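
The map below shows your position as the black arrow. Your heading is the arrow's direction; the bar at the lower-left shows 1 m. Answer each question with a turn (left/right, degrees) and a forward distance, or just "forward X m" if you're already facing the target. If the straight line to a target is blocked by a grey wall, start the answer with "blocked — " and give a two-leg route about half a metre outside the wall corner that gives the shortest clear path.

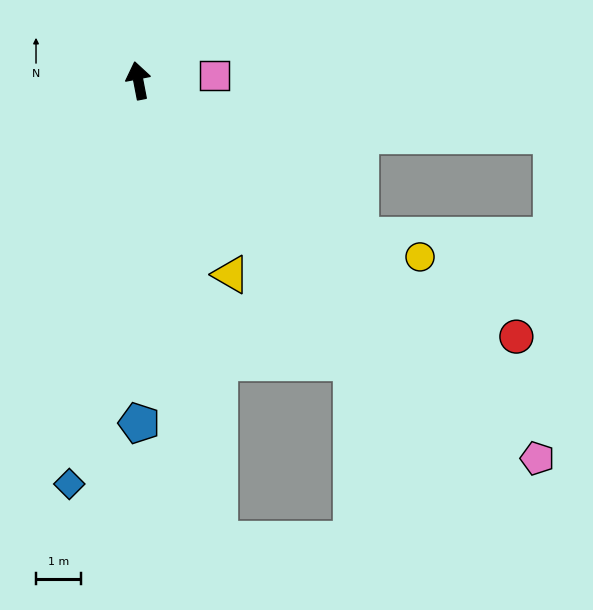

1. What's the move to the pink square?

turn right 97°, forward 1.7 m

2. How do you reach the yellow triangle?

turn right 165°, forward 4.7 m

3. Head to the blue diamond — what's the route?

turn left 159°, forward 9.0 m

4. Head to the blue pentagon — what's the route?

turn left 169°, forward 7.6 m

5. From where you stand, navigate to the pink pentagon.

turn right 144°, forward 12.1 m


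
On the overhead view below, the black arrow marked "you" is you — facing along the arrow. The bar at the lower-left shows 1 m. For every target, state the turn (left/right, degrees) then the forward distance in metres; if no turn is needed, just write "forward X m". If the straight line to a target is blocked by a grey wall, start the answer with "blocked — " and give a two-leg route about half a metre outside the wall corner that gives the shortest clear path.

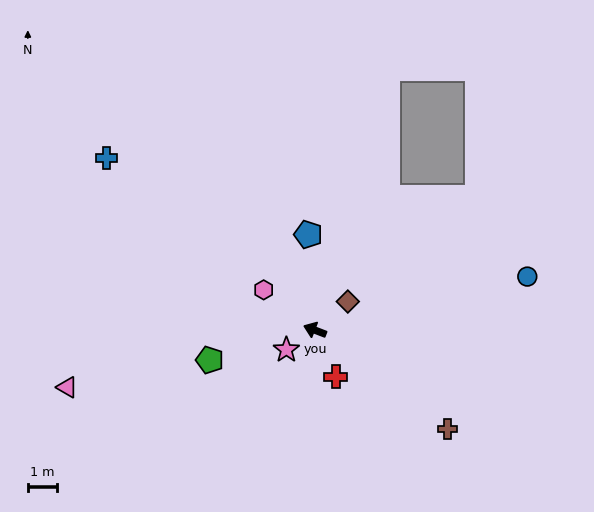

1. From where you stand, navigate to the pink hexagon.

turn right 17°, forward 2.2 m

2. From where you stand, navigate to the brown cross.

turn left 164°, forward 5.6 m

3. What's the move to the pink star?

turn left 56°, forward 1.2 m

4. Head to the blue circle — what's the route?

turn right 145°, forward 7.4 m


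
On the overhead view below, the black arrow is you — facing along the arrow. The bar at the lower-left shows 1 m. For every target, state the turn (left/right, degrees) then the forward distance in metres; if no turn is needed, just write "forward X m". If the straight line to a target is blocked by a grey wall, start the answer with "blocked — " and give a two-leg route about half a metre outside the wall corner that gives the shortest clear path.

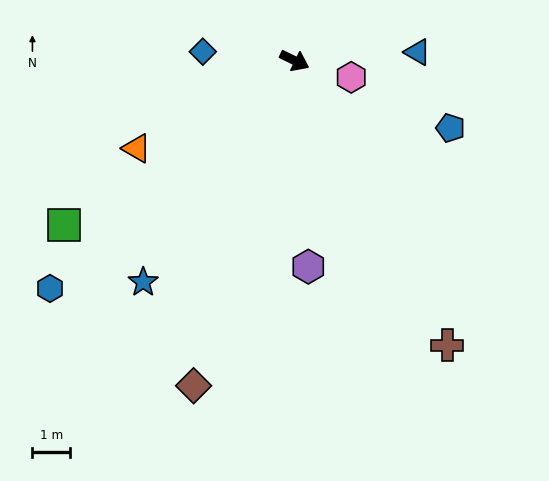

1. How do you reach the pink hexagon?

turn left 9°, forward 1.6 m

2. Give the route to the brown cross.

turn right 36°, forward 8.5 m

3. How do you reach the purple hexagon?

turn right 60°, forward 5.4 m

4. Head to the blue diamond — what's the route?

turn right 160°, forward 2.4 m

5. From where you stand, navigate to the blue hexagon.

turn right 111°, forward 8.8 m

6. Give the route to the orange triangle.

turn right 125°, forward 4.8 m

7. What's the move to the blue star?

turn right 98°, forward 7.1 m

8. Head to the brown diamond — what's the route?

turn right 81°, forward 9.0 m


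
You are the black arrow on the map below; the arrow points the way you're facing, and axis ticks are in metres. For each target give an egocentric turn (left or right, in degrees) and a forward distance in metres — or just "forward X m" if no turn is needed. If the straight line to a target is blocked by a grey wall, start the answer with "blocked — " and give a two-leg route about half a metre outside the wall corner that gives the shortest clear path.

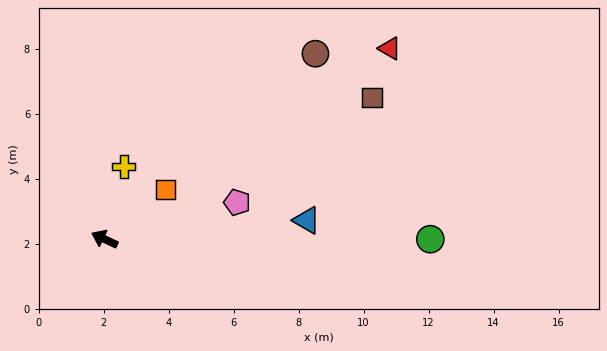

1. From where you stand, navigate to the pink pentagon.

turn right 139°, forward 4.2 m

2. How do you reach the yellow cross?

turn right 80°, forward 2.3 m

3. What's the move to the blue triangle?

turn right 150°, forward 6.3 m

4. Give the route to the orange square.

turn right 116°, forward 2.4 m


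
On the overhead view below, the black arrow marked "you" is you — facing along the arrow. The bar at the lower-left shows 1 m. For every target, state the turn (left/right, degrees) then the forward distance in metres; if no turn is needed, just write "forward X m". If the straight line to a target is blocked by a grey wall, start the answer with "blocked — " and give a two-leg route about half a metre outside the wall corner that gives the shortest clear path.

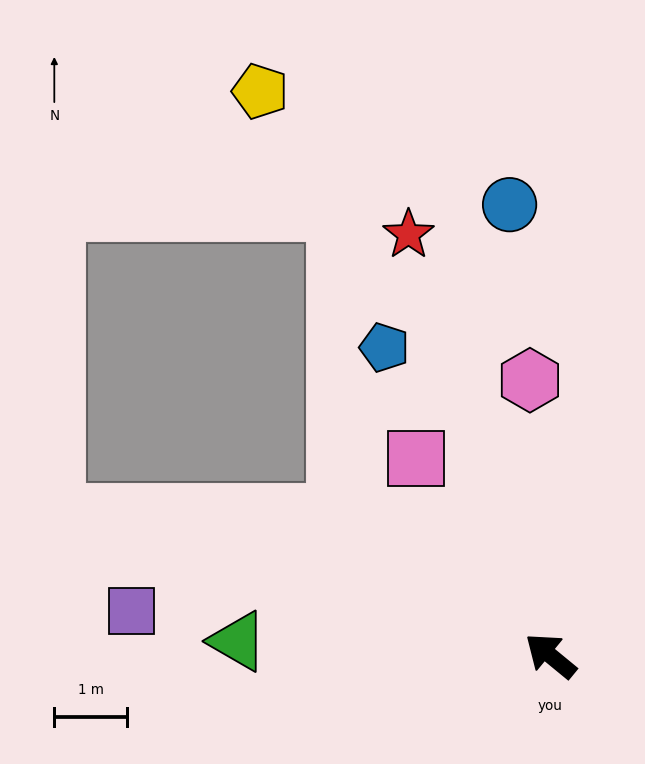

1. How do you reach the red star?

turn right 32°, forward 6.1 m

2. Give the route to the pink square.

turn right 16°, forward 3.3 m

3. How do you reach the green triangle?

turn left 37°, forward 4.3 m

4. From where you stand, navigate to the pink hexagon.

turn right 46°, forward 3.8 m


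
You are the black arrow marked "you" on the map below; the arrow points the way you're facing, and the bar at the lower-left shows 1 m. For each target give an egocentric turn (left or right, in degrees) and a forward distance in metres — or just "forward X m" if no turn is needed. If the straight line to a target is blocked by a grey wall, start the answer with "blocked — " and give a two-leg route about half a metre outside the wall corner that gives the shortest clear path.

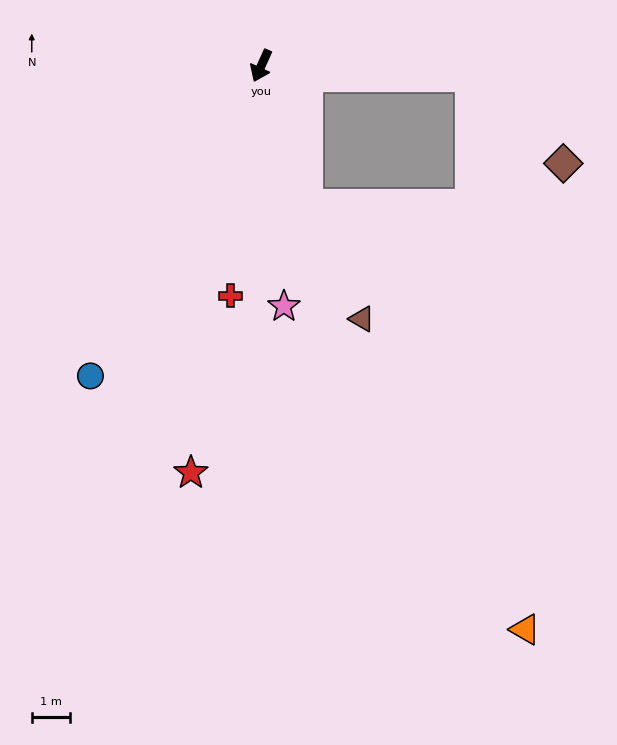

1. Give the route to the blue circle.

turn right 5°, forward 9.4 m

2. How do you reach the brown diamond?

blocked — turn left 111°, forward 5.6 m, then turn right 40°, forward 3.4 m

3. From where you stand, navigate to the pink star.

turn left 30°, forward 6.4 m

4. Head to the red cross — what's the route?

turn left 17°, forward 6.1 m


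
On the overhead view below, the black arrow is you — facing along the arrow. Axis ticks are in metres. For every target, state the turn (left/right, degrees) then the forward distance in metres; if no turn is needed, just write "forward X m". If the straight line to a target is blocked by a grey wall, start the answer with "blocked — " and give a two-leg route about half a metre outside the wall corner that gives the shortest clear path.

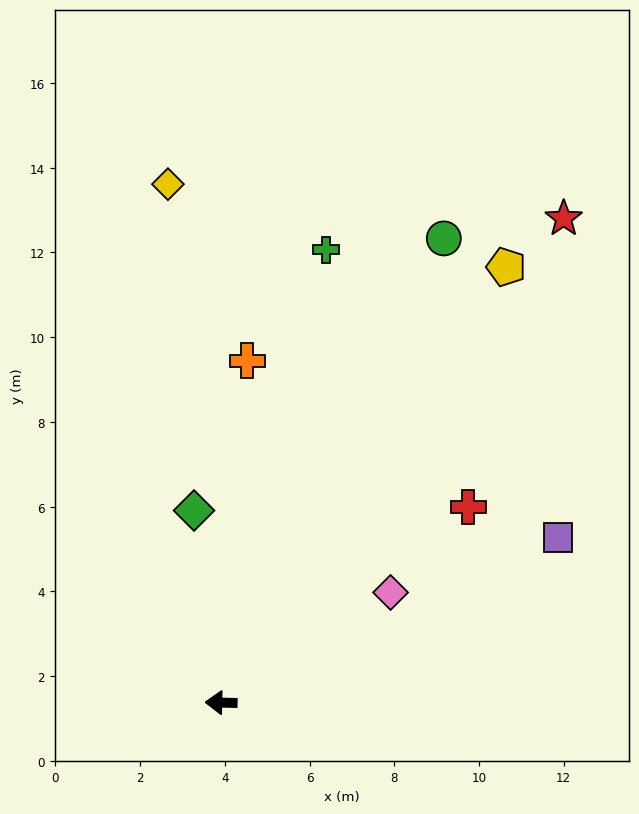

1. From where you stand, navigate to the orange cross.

turn right 93°, forward 8.1 m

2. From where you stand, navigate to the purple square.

turn right 153°, forward 8.9 m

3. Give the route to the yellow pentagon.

turn right 122°, forward 12.3 m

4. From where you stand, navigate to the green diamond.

turn right 81°, forward 4.6 m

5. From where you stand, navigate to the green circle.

turn right 114°, forward 12.1 m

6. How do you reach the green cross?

turn right 102°, forward 11.0 m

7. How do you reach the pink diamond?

turn right 146°, forward 4.8 m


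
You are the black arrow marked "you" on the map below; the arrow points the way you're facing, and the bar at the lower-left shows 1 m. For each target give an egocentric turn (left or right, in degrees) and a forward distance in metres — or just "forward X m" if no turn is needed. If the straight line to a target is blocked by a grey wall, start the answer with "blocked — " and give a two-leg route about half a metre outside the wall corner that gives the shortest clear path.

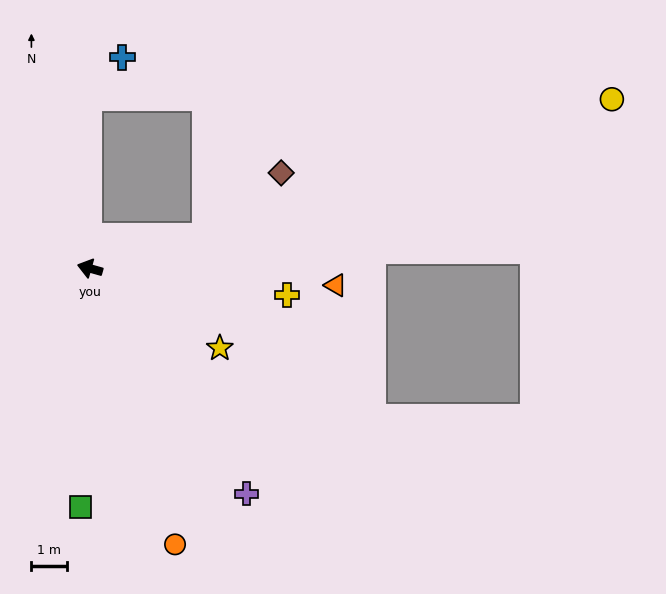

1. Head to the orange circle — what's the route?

turn left 123°, forward 8.1 m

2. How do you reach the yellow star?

turn left 164°, forward 4.3 m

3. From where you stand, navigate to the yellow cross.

turn right 172°, forward 5.6 m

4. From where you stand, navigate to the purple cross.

turn left 141°, forward 7.7 m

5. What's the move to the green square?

turn left 104°, forward 6.7 m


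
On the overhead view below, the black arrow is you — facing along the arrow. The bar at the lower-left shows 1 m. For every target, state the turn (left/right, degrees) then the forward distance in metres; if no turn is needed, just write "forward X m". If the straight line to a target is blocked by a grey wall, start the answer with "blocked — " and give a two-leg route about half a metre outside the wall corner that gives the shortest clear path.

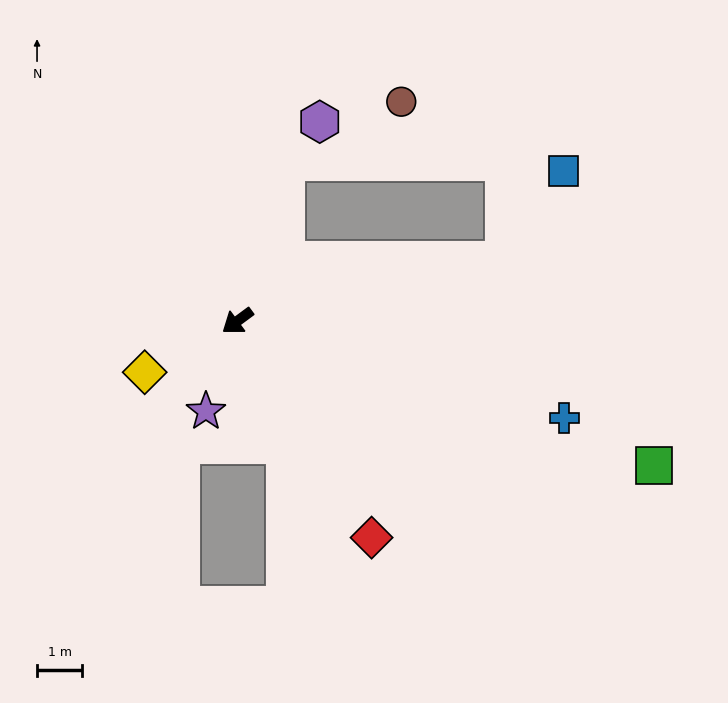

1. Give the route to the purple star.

turn left 34°, forward 2.1 m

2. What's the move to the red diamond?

turn left 85°, forward 5.7 m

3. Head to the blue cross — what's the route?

turn left 127°, forward 7.6 m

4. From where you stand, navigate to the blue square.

blocked — turn left 156°, forward 6.1 m, then turn left 44°, forward 2.4 m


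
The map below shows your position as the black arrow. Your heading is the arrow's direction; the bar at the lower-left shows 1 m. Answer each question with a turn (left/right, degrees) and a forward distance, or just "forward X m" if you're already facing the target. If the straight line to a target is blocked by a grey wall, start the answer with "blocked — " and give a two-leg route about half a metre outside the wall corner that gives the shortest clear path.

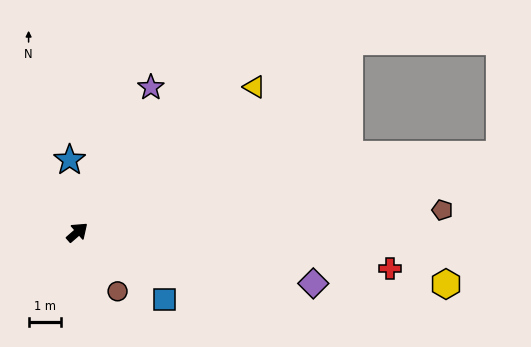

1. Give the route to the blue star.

turn left 55°, forward 2.3 m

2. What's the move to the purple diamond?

turn right 53°, forward 7.5 m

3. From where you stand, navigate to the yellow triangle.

forward 7.1 m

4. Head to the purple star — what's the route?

turn left 22°, forward 5.0 m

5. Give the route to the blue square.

turn right 79°, forward 3.4 m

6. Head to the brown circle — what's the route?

turn right 97°, forward 2.2 m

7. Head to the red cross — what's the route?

turn right 48°, forward 9.7 m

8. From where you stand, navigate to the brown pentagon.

turn right 38°, forward 11.3 m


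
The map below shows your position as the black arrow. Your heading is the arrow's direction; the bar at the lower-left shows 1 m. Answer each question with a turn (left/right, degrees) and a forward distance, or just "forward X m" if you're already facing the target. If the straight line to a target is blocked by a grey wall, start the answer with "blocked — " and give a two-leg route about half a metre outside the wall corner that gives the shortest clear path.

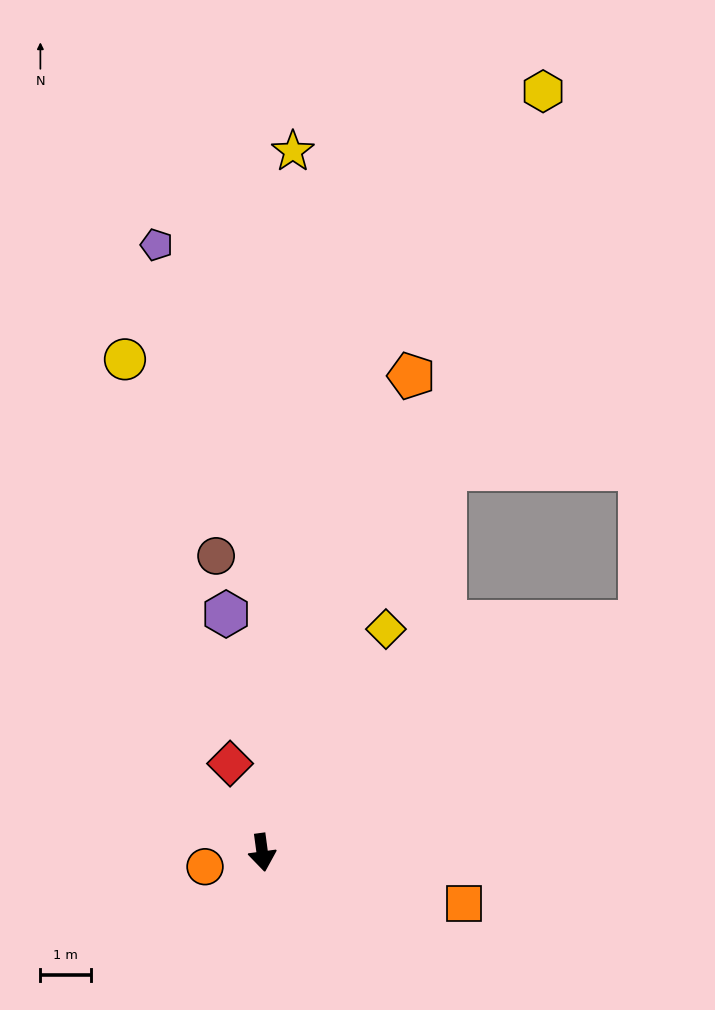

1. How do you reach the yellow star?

turn left 170°, forward 14.0 m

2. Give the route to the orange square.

turn left 68°, forward 4.2 m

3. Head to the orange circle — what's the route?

turn right 84°, forward 1.2 m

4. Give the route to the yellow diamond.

turn left 143°, forward 5.1 m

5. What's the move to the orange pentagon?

turn left 155°, forward 10.0 m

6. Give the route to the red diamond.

turn right 168°, forward 1.9 m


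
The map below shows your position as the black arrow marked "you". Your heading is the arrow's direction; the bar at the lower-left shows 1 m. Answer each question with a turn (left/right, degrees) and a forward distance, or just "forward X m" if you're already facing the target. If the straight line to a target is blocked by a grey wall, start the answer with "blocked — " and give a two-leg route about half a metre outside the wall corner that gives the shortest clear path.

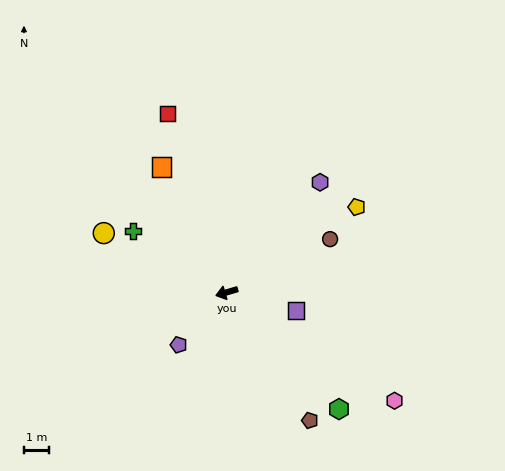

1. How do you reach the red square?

turn right 88°, forward 7.5 m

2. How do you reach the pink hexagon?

turn left 131°, forward 8.0 m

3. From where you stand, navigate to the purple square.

turn left 149°, forward 2.9 m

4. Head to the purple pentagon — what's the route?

turn left 31°, forward 2.8 m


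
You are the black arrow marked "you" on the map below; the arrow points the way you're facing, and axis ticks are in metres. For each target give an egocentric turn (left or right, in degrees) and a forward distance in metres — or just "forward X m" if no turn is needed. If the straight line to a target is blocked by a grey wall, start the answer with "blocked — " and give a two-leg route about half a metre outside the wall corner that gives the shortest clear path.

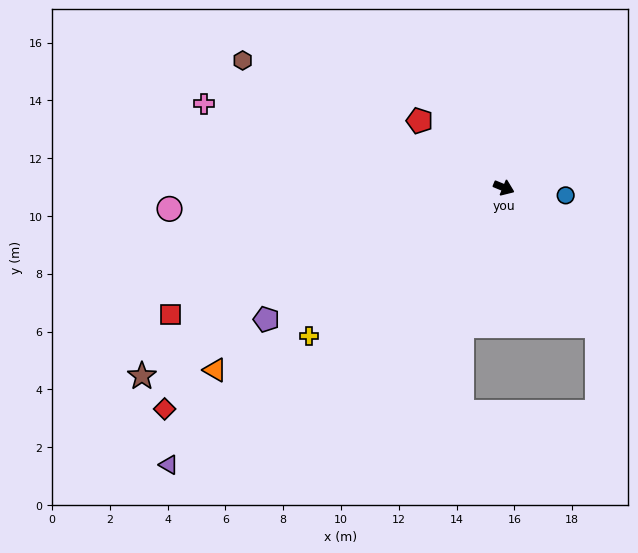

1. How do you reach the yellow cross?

turn right 120°, forward 8.5 m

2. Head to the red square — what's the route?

turn right 137°, forward 12.3 m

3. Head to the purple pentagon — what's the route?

turn right 129°, forward 9.4 m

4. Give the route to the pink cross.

turn right 173°, forward 10.8 m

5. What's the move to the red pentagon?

turn left 164°, forward 3.7 m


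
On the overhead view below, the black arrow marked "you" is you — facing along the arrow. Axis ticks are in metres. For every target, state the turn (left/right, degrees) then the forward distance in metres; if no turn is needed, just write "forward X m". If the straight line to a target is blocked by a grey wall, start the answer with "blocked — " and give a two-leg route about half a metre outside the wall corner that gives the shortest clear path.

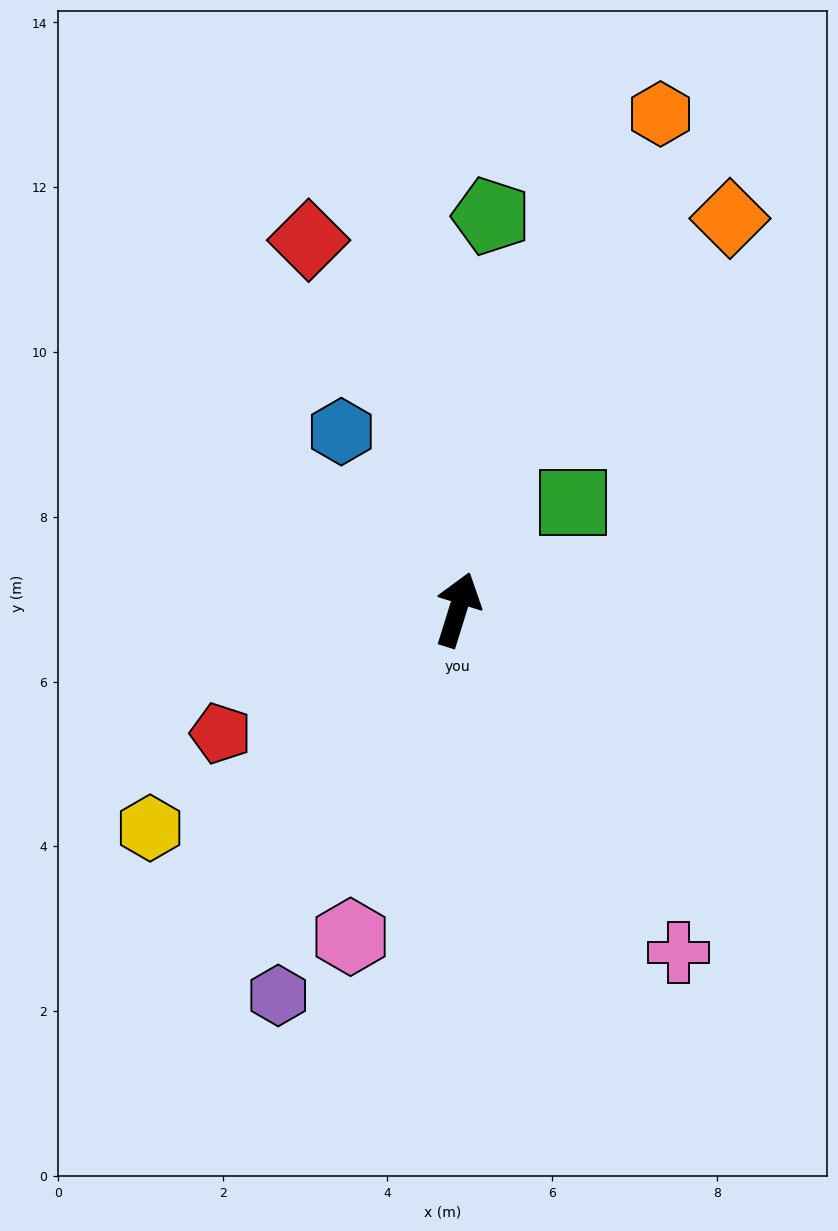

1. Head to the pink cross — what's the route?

turn right 130°, forward 5.0 m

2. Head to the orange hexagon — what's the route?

turn right 5°, forward 6.5 m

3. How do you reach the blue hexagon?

turn left 50°, forward 2.6 m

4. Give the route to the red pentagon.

turn left 135°, forward 3.2 m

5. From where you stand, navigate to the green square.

turn right 30°, forward 1.9 m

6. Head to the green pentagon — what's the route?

turn left 12°, forward 4.8 m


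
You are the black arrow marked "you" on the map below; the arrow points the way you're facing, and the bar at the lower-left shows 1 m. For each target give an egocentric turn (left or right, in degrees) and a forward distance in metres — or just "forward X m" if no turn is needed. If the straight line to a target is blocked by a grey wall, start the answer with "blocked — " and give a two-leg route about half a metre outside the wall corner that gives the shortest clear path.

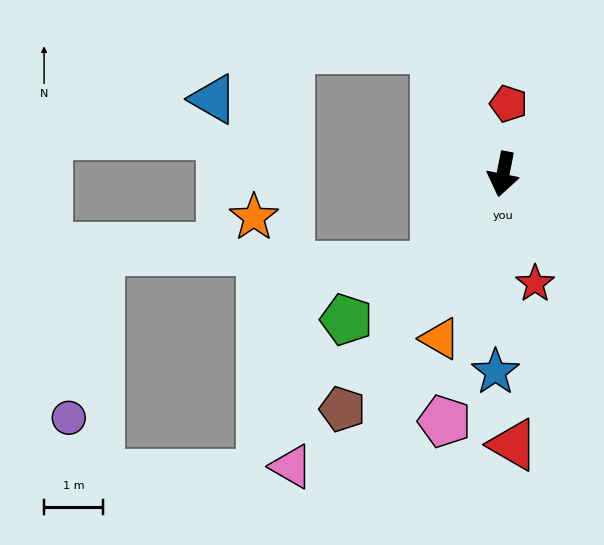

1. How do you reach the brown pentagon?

turn right 23°, forward 4.9 m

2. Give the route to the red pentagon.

turn right 173°, forward 1.2 m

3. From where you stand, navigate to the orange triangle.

turn right 10°, forward 3.0 m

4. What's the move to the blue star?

turn left 9°, forward 3.4 m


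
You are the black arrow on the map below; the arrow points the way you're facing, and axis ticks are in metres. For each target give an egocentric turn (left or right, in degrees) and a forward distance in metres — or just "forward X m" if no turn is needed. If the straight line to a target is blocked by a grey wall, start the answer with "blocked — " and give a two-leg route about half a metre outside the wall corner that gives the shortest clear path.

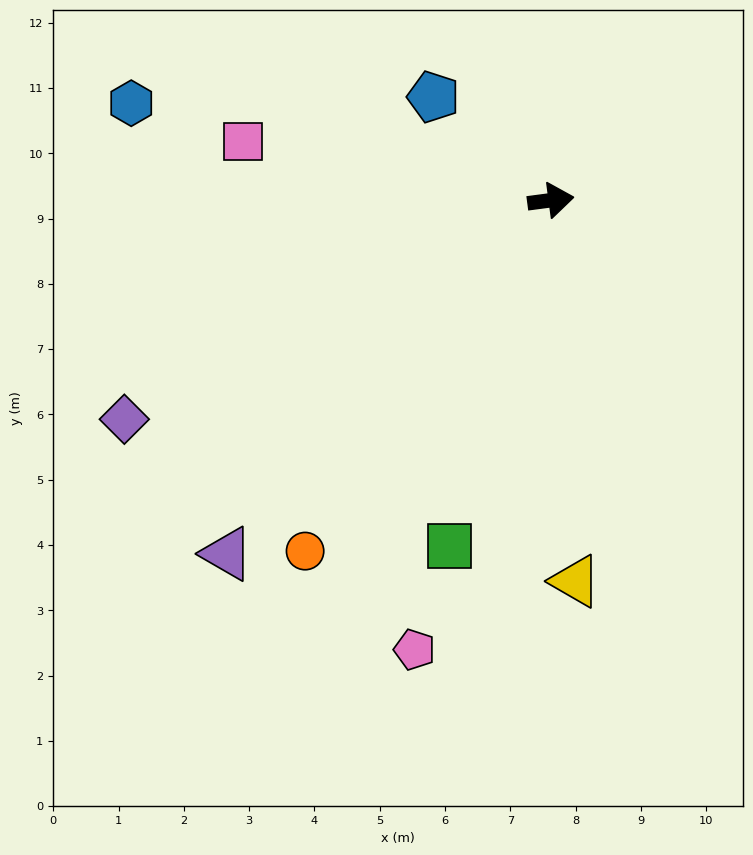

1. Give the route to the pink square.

turn left 162°, forward 4.8 m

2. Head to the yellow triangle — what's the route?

turn right 94°, forward 5.8 m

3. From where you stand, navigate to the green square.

turn right 114°, forward 5.5 m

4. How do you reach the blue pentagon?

turn left 131°, forward 2.4 m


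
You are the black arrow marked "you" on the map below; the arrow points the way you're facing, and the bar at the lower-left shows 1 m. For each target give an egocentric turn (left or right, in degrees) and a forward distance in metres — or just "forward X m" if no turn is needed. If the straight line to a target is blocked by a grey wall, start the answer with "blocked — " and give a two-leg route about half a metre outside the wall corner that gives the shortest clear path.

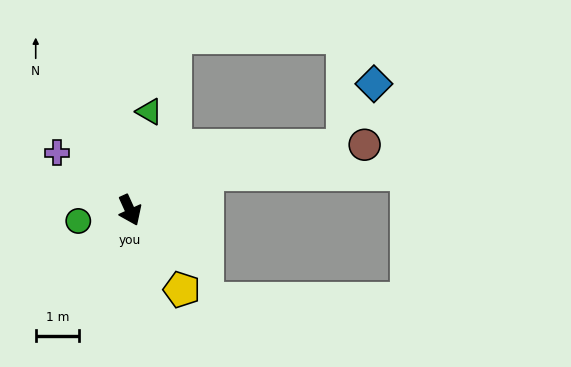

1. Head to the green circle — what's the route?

turn right 103°, forward 1.2 m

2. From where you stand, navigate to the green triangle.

turn left 144°, forward 2.3 m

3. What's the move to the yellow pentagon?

turn left 9°, forward 2.2 m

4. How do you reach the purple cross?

turn right 153°, forward 2.1 m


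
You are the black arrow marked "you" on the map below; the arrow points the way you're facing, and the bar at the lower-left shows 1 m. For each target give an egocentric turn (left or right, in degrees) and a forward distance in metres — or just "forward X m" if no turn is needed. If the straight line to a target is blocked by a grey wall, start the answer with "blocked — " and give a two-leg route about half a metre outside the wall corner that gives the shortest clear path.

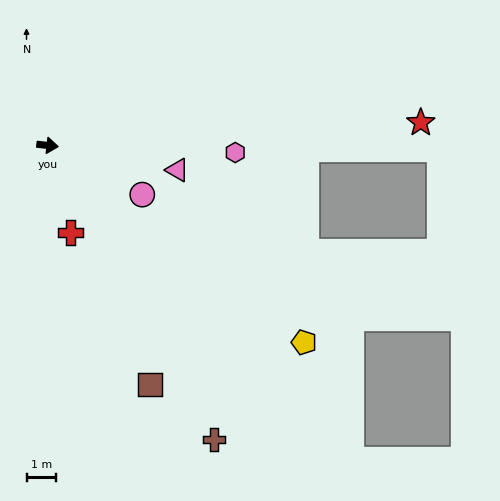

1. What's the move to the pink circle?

turn right 21°, forward 3.6 m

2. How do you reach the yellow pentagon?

turn right 31°, forward 11.0 m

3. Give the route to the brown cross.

turn right 54°, forward 11.5 m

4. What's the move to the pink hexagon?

turn left 4°, forward 6.4 m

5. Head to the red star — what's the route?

turn left 10°, forward 12.7 m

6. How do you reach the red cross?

turn right 69°, forward 3.1 m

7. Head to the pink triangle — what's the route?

turn right 4°, forward 4.5 m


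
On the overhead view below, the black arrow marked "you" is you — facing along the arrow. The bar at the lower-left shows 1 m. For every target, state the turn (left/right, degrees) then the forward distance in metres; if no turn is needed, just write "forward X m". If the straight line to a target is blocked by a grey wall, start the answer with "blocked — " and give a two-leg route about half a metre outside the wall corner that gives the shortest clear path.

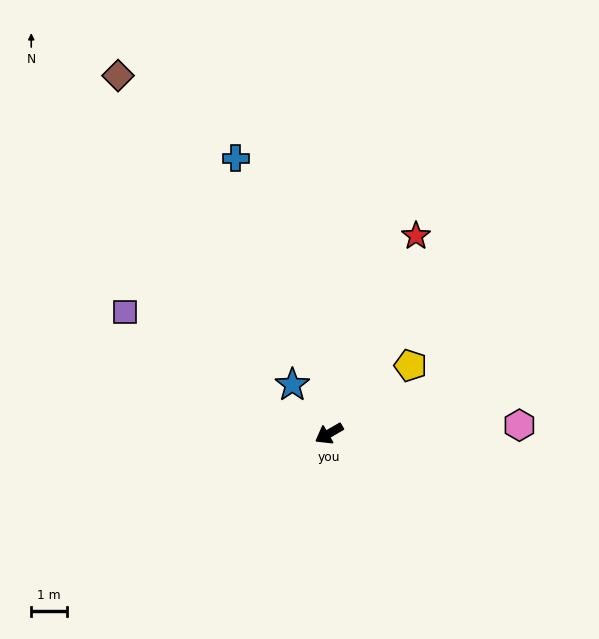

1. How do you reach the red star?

turn right 144°, forward 6.0 m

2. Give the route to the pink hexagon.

turn left 152°, forward 5.3 m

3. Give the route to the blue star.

turn right 83°, forward 1.7 m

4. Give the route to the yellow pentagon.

turn right 170°, forward 3.0 m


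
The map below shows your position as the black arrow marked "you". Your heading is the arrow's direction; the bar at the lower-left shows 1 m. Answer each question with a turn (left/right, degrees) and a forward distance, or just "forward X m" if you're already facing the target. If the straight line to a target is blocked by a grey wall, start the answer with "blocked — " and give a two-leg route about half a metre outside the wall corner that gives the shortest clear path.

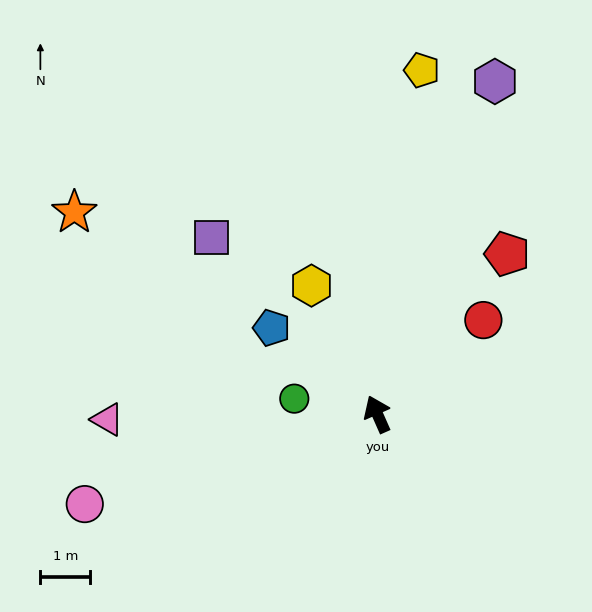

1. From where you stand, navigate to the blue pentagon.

turn left 27°, forward 2.7 m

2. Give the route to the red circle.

turn right 72°, forward 2.8 m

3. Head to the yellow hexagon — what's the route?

turn left 3°, forward 2.9 m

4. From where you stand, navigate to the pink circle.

turn left 83°, forward 6.1 m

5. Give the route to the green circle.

turn left 56°, forward 1.7 m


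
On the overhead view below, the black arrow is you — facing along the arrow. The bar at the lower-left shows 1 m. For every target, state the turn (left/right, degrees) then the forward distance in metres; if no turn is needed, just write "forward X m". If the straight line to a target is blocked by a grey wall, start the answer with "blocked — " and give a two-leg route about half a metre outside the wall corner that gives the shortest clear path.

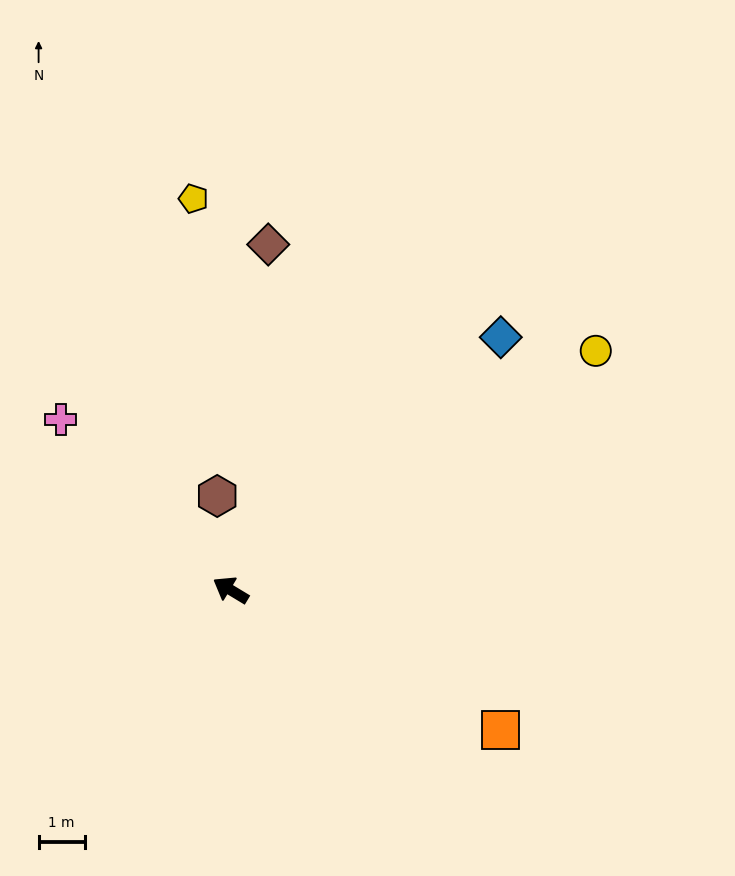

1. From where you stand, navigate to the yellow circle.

turn right 116°, forward 9.5 m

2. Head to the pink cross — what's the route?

turn right 14°, forward 5.2 m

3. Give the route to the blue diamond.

turn right 106°, forward 8.0 m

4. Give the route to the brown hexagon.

turn right 51°, forward 2.1 m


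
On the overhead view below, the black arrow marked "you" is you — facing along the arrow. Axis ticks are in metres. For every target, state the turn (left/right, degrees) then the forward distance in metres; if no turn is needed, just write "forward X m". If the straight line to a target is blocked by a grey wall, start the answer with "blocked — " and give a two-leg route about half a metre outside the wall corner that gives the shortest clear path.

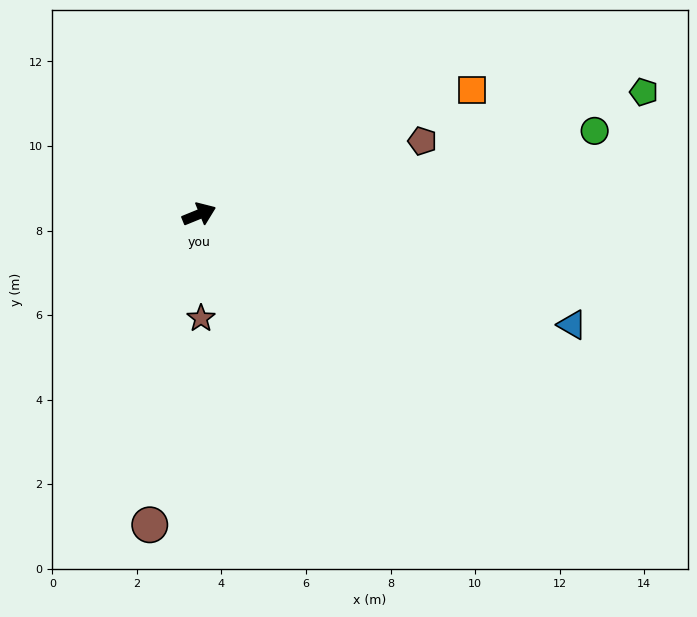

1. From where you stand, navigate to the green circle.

turn right 10°, forward 9.6 m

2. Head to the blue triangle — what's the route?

turn right 39°, forward 9.2 m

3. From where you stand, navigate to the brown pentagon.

turn right 4°, forward 5.6 m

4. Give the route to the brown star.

turn right 111°, forward 2.5 m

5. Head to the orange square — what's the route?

turn left 2°, forward 7.1 m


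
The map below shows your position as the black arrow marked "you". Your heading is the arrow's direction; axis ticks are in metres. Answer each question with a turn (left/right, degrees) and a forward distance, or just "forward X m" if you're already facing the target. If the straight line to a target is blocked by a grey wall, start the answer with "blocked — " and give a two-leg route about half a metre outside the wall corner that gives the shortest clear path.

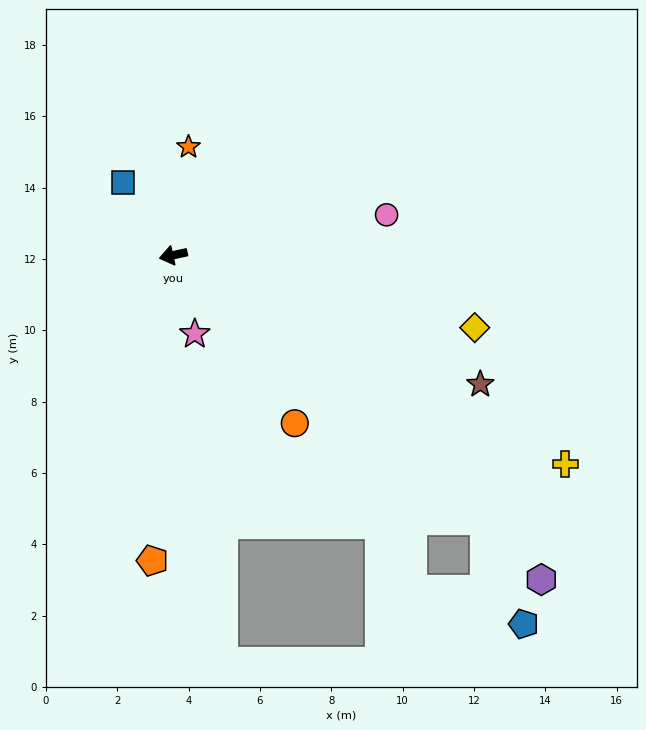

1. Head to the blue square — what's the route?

turn right 68°, forward 2.5 m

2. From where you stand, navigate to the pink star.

turn left 93°, forward 2.3 m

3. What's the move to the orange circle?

turn left 113°, forward 5.8 m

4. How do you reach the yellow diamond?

turn left 154°, forward 8.7 m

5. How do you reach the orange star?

turn right 110°, forward 3.1 m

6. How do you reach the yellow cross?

turn left 140°, forward 12.4 m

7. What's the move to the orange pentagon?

turn left 74°, forward 8.6 m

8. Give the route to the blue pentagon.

blocked — turn left 127°, forward 11.5 m, then turn right 29°, forward 3.1 m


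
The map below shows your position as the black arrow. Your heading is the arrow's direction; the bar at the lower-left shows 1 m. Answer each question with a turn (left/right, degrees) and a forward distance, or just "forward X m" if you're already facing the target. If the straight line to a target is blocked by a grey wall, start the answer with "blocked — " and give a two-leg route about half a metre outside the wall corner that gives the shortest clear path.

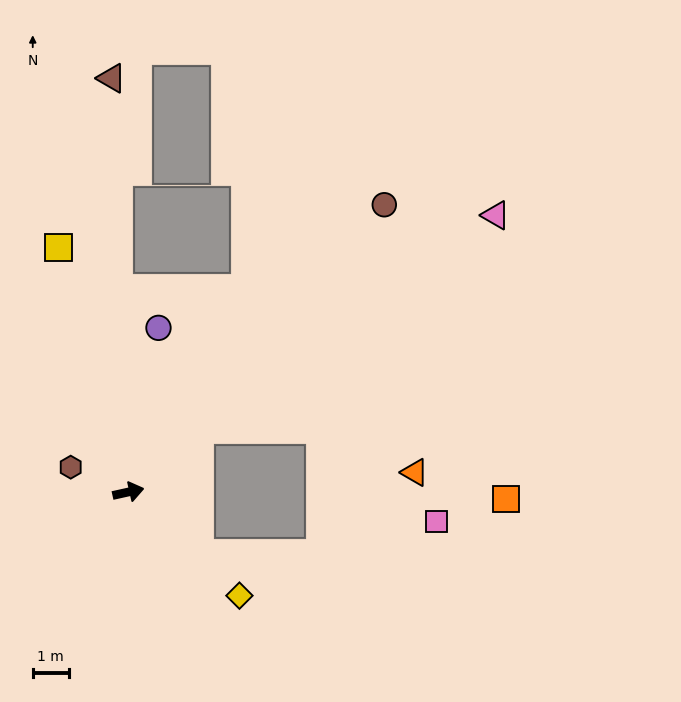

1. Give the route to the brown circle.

turn left 36°, forward 10.7 m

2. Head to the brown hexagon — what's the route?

turn left 144°, forward 1.7 m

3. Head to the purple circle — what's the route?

turn left 67°, forward 4.6 m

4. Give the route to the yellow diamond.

turn right 56°, forward 4.2 m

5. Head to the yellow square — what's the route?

turn left 93°, forward 7.1 m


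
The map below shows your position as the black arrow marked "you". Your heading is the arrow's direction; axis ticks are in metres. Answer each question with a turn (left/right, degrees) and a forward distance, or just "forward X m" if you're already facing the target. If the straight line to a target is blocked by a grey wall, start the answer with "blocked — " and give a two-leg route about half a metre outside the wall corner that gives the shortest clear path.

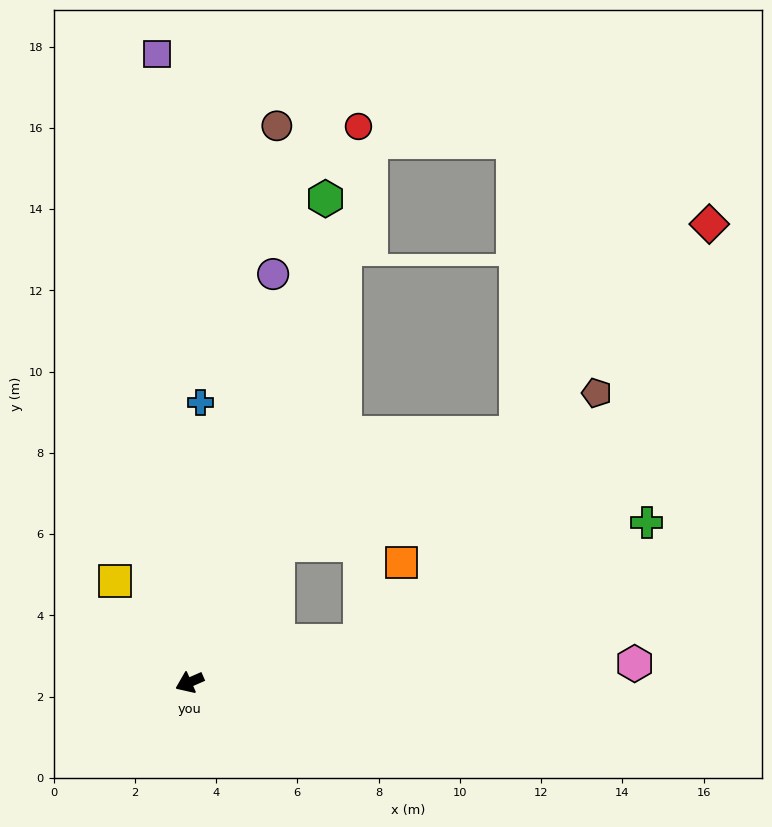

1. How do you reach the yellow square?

turn right 77°, forward 3.1 m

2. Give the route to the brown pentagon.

blocked — turn right 147°, forward 4.0 m, then turn right 31°, forward 8.7 m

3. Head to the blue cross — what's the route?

turn right 116°, forward 6.9 m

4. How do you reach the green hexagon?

turn right 129°, forward 12.4 m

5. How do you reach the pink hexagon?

turn left 159°, forward 11.0 m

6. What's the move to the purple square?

turn right 111°, forward 15.5 m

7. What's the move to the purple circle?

turn right 125°, forward 10.3 m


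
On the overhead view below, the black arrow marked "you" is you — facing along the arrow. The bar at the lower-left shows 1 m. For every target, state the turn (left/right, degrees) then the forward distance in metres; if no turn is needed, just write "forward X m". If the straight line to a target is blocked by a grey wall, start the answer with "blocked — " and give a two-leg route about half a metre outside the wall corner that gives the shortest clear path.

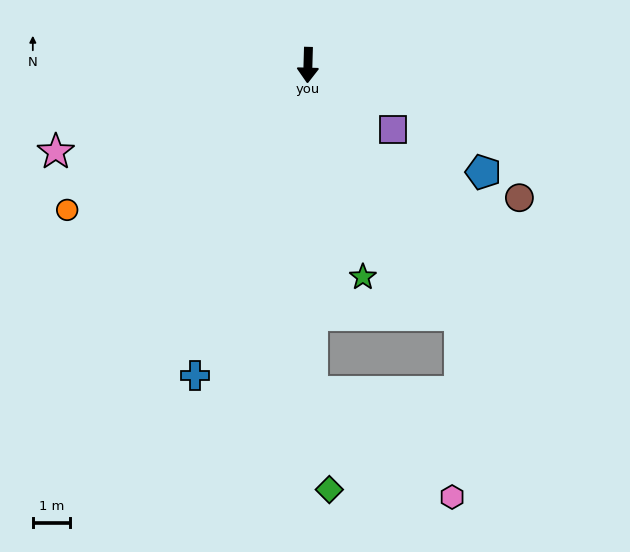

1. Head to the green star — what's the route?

turn left 16°, forward 5.9 m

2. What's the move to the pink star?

turn right 69°, forward 7.2 m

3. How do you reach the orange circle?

turn right 57°, forward 7.6 m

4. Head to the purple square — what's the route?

turn left 55°, forward 2.9 m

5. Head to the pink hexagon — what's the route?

blocked — turn left 2°, forward 8.8 m, then turn left 53°, forward 4.7 m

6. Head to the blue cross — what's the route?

turn right 18°, forward 8.9 m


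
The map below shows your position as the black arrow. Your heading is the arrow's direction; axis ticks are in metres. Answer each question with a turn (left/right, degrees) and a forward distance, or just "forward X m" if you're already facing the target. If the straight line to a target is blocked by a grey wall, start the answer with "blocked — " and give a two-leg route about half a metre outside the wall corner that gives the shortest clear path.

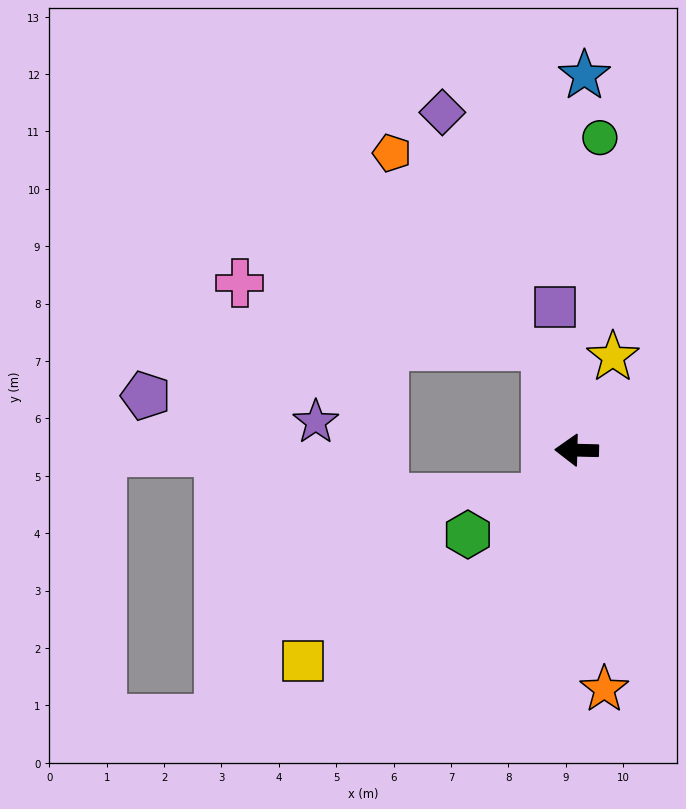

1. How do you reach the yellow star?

turn right 110°, forward 1.7 m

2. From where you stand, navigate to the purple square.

turn right 80°, forward 2.5 m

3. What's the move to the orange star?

turn left 98°, forward 4.2 m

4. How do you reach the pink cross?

blocked — turn right 72°, forward 1.9 m, then turn left 62°, forward 5.5 m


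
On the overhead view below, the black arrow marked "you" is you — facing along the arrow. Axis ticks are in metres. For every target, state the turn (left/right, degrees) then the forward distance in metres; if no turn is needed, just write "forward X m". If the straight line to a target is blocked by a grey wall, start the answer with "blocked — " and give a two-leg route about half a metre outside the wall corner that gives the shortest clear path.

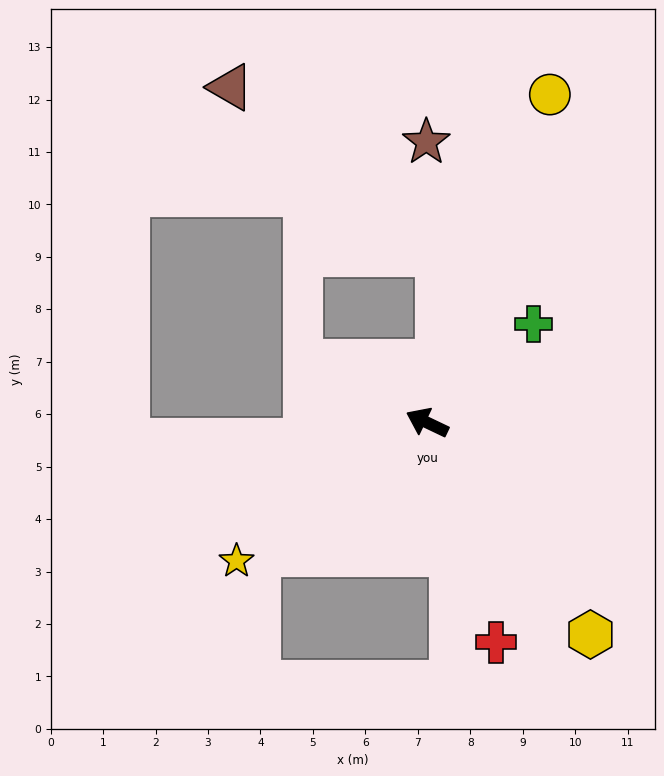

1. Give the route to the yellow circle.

turn right 85°, forward 6.7 m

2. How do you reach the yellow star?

turn left 61°, forward 4.5 m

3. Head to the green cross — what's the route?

turn right 112°, forward 2.8 m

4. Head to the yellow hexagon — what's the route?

turn left 153°, forward 5.1 m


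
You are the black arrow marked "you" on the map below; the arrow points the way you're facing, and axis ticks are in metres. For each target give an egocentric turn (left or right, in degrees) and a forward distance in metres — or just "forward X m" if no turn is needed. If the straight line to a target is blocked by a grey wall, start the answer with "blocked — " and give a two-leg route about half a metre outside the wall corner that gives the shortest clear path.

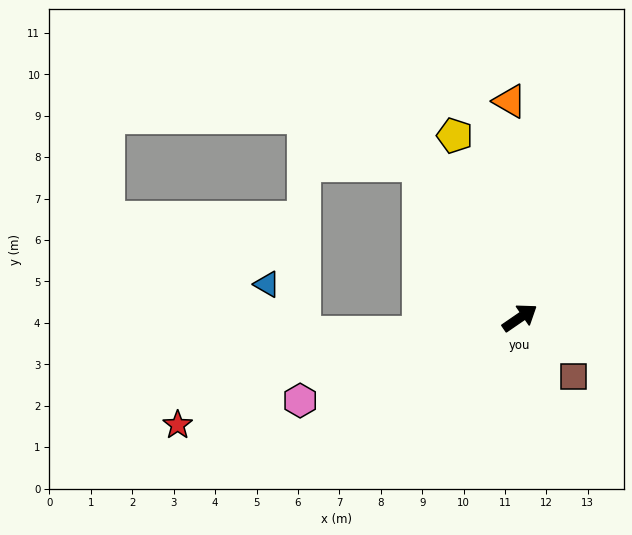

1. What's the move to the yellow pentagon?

turn left 75°, forward 4.7 m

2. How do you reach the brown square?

turn right 82°, forward 1.9 m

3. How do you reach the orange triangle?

turn left 58°, forward 5.2 m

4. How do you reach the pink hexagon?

turn left 166°, forward 5.7 m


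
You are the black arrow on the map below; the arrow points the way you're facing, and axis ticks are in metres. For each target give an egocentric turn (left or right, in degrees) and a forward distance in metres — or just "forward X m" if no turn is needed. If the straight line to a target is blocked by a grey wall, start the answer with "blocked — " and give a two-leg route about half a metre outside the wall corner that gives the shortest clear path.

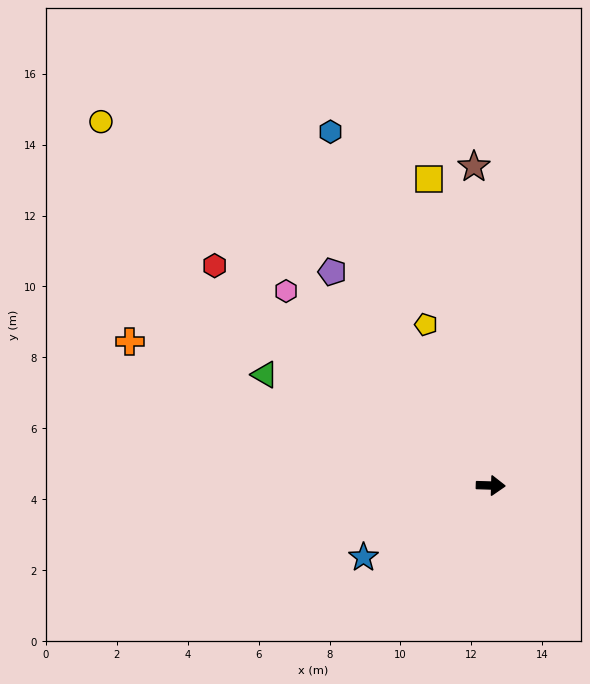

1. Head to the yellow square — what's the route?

turn left 103°, forward 8.8 m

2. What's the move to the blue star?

turn right 149°, forward 4.1 m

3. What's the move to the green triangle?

turn left 156°, forward 7.1 m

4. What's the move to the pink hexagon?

turn left 138°, forward 8.0 m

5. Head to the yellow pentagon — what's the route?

turn left 114°, forward 4.9 m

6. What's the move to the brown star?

turn left 95°, forward 9.0 m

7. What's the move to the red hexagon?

turn left 143°, forward 10.0 m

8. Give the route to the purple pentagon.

turn left 128°, forward 7.5 m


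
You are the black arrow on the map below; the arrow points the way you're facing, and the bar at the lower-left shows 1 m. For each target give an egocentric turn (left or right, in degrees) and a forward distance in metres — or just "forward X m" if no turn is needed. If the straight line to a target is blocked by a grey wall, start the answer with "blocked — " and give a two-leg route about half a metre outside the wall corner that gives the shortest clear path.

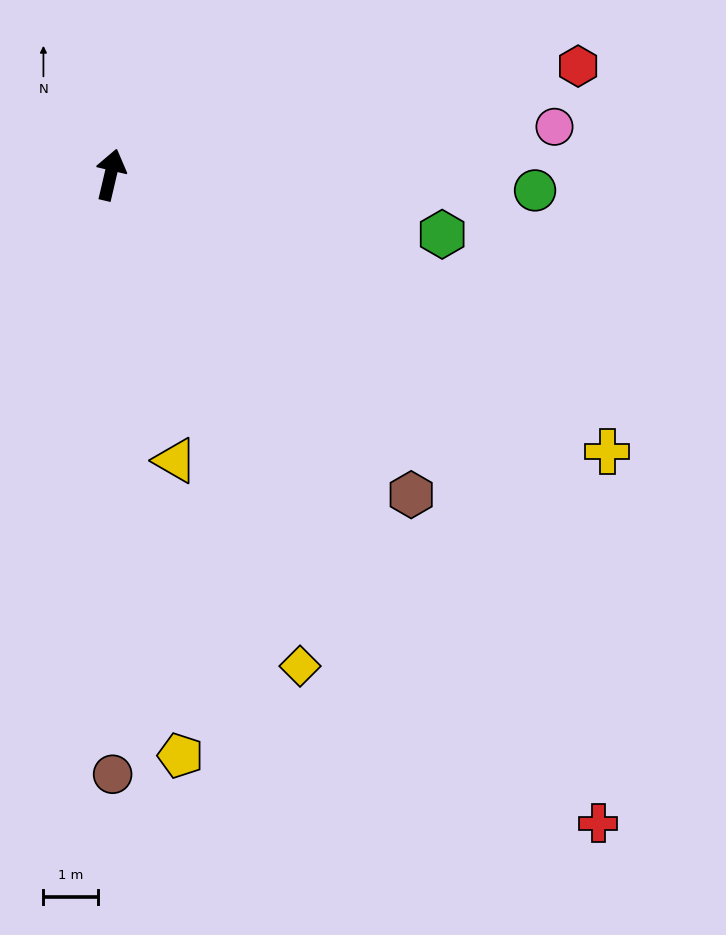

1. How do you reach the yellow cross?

turn right 106°, forward 10.3 m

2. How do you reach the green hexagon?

turn right 87°, forward 6.1 m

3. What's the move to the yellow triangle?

turn right 154°, forward 5.3 m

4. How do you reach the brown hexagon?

turn right 124°, forward 8.0 m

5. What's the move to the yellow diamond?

turn right 146°, forward 9.6 m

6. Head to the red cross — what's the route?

turn right 130°, forward 14.8 m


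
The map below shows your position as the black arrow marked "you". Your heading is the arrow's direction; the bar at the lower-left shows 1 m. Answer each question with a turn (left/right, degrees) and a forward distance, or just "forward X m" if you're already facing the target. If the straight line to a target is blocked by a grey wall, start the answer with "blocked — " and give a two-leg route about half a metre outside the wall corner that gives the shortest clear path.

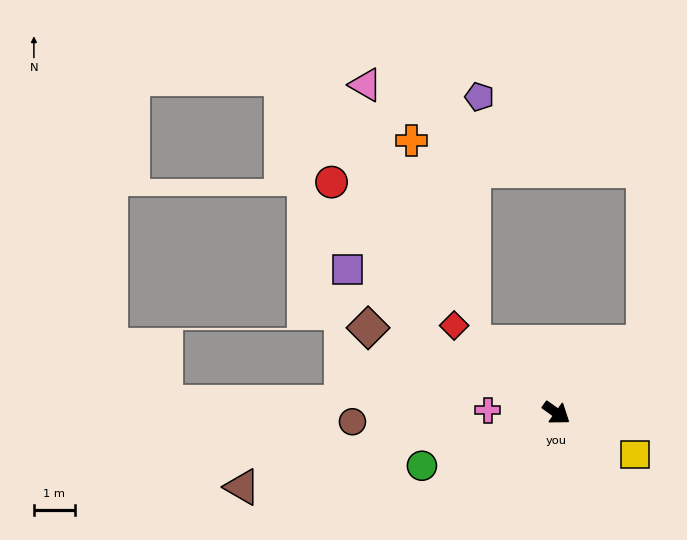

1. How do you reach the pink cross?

turn right 147°, forward 1.7 m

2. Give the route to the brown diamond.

turn right 169°, forward 5.0 m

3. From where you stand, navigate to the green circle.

turn right 123°, forward 3.5 m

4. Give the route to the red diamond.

turn left 175°, forward 3.3 m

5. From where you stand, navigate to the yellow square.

turn left 8°, forward 2.2 m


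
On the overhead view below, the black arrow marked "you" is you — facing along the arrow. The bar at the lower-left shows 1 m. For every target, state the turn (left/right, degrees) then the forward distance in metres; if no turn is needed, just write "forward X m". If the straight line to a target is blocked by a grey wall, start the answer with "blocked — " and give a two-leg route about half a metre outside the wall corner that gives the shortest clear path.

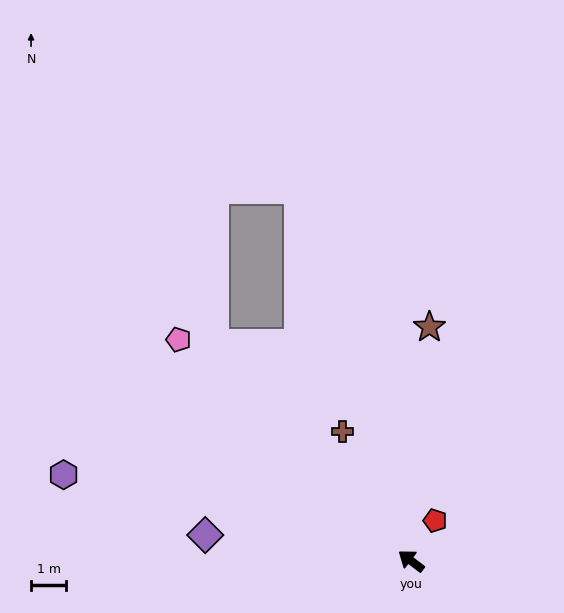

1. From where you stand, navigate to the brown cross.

turn right 25°, forward 4.2 m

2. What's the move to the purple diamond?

turn left 30°, forward 5.9 m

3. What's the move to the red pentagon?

turn right 84°, forward 1.3 m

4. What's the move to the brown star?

turn right 57°, forward 6.7 m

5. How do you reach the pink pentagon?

turn right 6°, forward 9.1 m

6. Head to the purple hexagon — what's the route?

turn left 23°, forward 10.2 m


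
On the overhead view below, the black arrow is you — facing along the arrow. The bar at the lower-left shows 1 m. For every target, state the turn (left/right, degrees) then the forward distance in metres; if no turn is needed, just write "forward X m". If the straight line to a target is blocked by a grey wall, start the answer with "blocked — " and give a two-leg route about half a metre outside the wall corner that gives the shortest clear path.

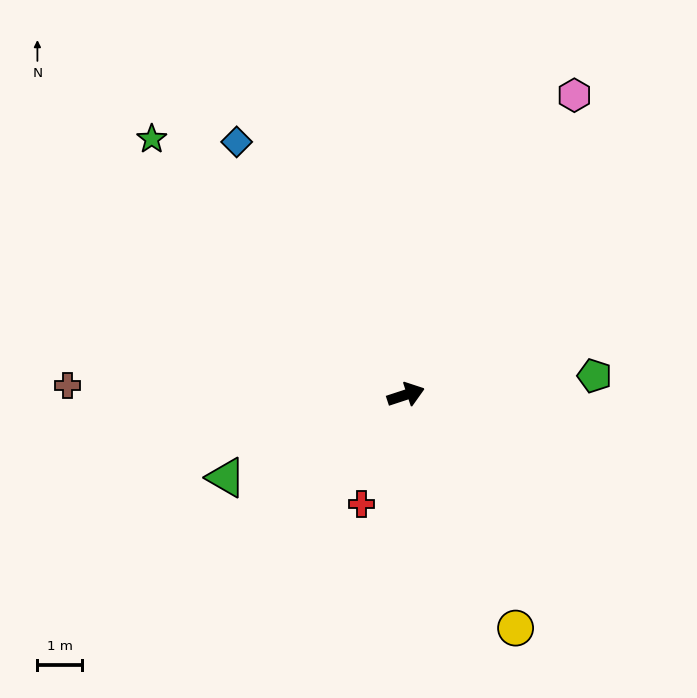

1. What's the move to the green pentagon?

turn right 12°, forward 4.3 m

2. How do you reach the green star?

turn left 117°, forward 8.1 m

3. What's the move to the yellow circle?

turn right 83°, forward 5.8 m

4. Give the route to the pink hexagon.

turn left 42°, forward 7.7 m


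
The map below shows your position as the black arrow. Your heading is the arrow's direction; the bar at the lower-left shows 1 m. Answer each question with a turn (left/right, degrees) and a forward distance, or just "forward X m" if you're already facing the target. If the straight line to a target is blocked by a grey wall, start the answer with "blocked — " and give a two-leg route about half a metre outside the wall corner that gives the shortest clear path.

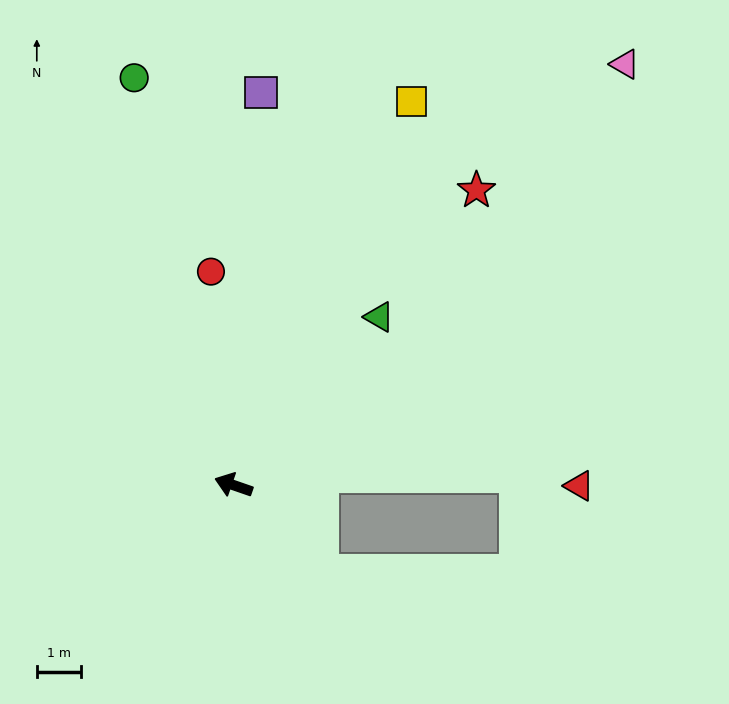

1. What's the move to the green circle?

turn right 57°, forward 9.4 m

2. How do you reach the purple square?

turn right 75°, forward 8.8 m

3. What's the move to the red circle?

turn right 65°, forward 4.8 m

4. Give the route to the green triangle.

turn right 112°, forward 5.0 m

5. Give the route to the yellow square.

turn right 96°, forward 9.5 m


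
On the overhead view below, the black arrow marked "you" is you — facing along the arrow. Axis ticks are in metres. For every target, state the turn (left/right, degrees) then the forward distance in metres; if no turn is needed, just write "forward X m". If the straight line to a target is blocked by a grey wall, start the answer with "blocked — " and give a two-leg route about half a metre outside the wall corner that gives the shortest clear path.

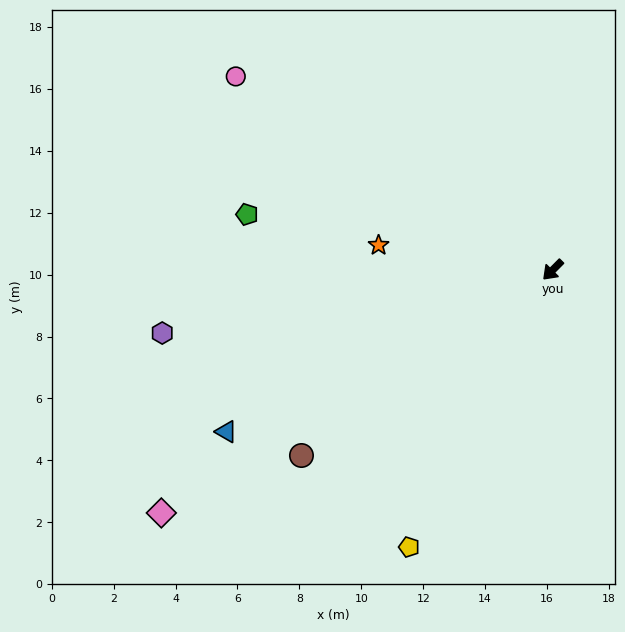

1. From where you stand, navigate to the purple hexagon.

turn right 36°, forward 12.8 m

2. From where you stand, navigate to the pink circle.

turn right 77°, forward 12.0 m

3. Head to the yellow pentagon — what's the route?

turn left 17°, forward 10.1 m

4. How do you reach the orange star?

turn right 53°, forward 5.7 m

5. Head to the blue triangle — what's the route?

turn right 19°, forward 11.8 m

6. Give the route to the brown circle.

turn right 9°, forward 10.1 m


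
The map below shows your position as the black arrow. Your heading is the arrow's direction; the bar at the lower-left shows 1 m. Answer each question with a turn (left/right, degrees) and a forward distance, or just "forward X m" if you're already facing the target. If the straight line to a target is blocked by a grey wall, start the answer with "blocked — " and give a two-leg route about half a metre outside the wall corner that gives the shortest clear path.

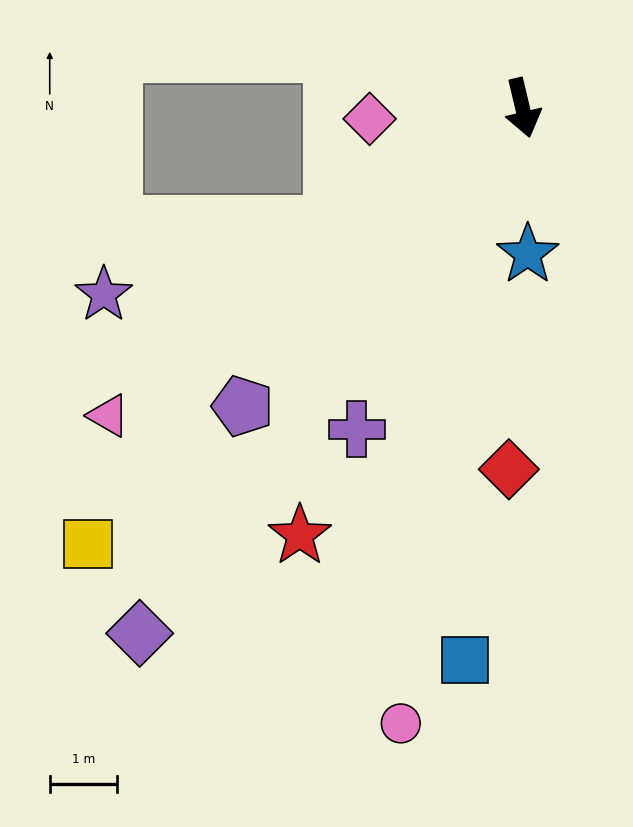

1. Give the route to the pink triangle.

turn right 67°, forward 7.7 m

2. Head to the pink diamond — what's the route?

turn right 99°, forward 2.3 m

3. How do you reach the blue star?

turn right 11°, forward 2.2 m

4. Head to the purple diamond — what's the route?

turn right 49°, forward 9.7 m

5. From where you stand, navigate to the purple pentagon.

turn right 56°, forward 6.1 m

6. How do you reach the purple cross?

turn right 41°, forward 5.4 m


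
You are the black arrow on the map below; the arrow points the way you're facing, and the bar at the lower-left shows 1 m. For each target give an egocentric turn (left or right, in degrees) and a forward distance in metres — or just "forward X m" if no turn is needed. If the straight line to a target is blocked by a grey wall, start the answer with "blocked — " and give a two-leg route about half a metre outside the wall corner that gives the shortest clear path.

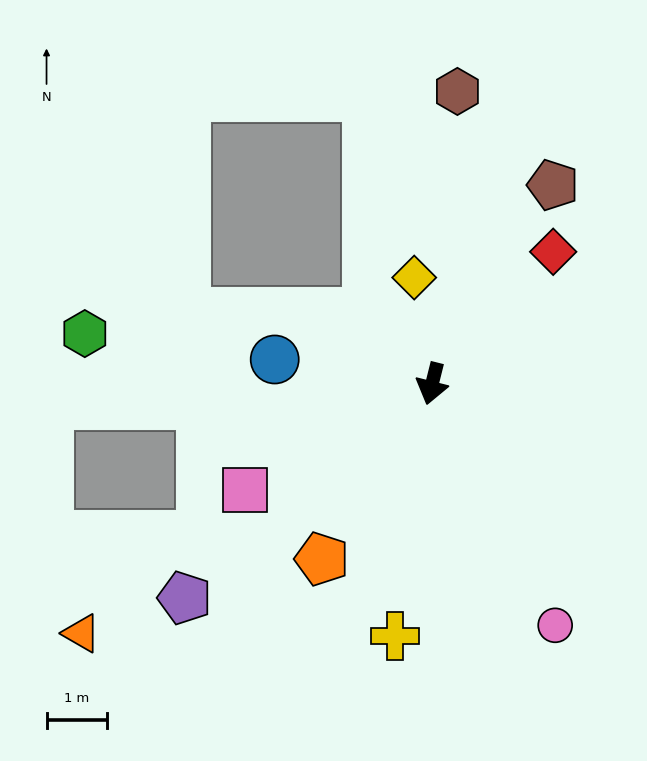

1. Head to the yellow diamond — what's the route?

turn right 156°, forward 1.8 m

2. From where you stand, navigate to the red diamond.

turn left 151°, forward 3.0 m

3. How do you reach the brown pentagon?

turn left 163°, forward 3.9 m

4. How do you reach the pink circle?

turn left 41°, forward 4.5 m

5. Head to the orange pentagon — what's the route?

turn right 18°, forward 3.4 m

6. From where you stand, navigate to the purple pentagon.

turn right 35°, forward 5.4 m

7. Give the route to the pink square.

turn right 46°, forward 3.6 m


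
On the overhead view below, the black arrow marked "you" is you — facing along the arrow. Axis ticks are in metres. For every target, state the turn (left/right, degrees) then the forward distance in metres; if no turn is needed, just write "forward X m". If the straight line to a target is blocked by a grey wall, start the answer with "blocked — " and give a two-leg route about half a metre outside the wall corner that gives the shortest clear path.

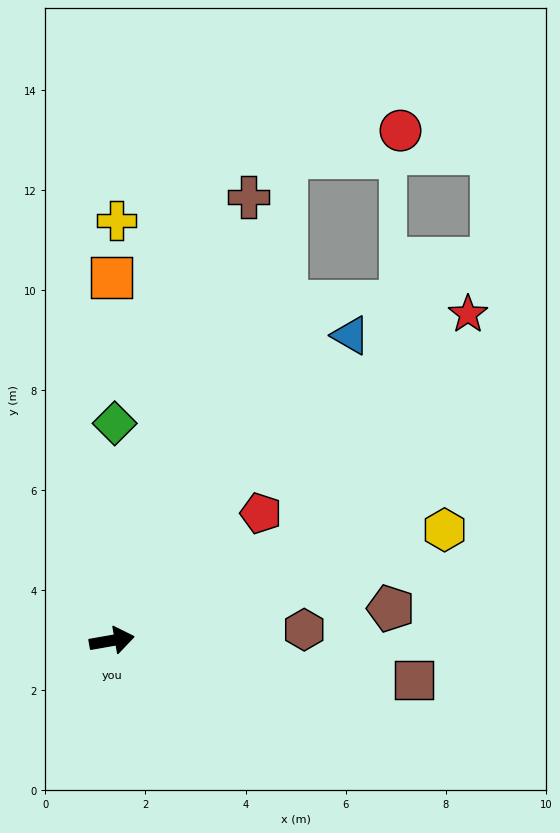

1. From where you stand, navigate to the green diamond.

turn left 79°, forward 4.3 m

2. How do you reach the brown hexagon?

turn right 7°, forward 3.9 m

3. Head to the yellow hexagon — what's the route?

turn left 8°, forward 7.0 m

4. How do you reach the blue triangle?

turn left 42°, forward 7.7 m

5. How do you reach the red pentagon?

turn left 31°, forward 3.9 m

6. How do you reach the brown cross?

turn left 63°, forward 9.3 m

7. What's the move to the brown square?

turn right 17°, forward 6.1 m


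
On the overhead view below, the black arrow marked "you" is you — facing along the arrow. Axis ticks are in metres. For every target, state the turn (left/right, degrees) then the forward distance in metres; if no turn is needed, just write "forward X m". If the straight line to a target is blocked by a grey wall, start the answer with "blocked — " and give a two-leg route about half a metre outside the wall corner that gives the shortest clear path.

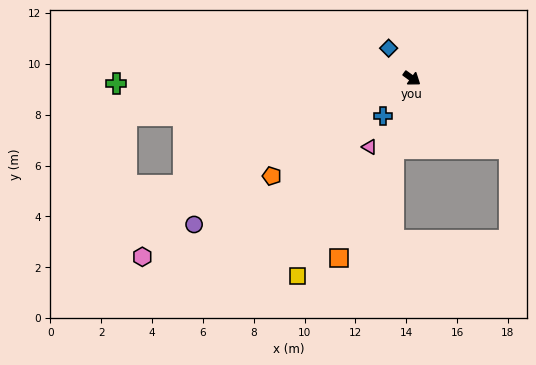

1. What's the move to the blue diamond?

turn left 163°, forward 1.5 m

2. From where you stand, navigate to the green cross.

turn right 143°, forward 11.6 m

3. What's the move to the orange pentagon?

turn right 109°, forward 6.7 m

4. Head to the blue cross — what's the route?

turn right 92°, forward 1.9 m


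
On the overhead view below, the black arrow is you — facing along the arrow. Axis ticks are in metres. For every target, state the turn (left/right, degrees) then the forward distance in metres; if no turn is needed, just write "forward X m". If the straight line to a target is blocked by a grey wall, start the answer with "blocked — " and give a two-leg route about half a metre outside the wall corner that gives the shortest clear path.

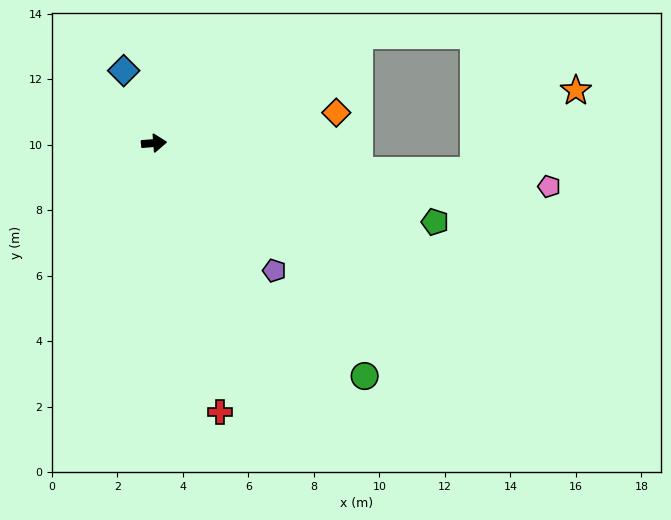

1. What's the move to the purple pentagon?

turn right 51°, forward 5.4 m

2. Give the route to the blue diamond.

turn left 108°, forward 2.4 m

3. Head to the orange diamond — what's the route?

turn left 5°, forward 5.6 m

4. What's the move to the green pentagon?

turn right 20°, forward 8.9 m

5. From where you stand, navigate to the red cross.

turn right 81°, forward 8.4 m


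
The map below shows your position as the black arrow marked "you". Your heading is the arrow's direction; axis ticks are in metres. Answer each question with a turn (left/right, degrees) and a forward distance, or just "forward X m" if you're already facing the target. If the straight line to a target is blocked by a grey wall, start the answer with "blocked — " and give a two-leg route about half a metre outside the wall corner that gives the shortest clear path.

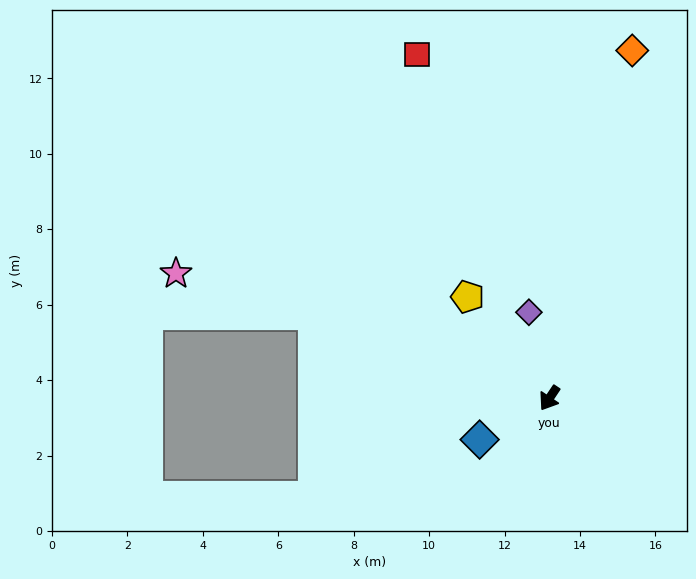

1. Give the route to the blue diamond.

turn right 26°, forward 2.2 m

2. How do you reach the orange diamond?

turn right 160°, forward 9.5 m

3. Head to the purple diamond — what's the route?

turn right 133°, forward 2.3 m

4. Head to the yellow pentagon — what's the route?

turn right 107°, forward 3.5 m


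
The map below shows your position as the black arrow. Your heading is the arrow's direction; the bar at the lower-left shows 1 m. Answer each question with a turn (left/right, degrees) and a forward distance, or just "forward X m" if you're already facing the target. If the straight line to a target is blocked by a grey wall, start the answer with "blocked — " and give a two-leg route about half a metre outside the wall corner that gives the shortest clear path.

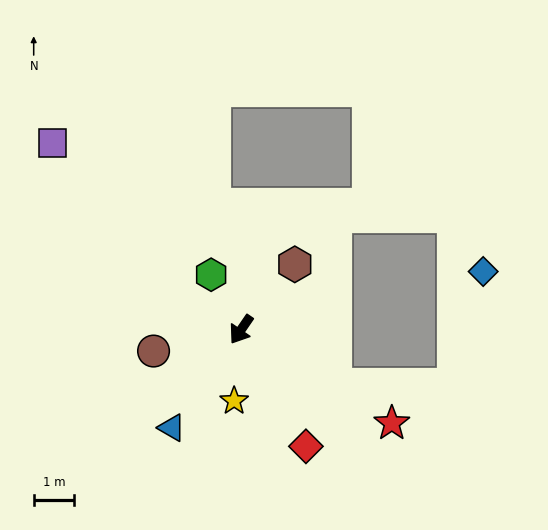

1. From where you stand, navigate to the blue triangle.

forward 3.0 m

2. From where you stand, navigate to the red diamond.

turn left 63°, forward 3.3 m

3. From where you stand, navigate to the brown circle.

turn right 42°, forward 2.2 m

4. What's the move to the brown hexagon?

turn left 175°, forward 2.1 m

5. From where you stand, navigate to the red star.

turn left 93°, forward 4.4 m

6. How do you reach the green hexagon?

turn right 117°, forward 1.5 m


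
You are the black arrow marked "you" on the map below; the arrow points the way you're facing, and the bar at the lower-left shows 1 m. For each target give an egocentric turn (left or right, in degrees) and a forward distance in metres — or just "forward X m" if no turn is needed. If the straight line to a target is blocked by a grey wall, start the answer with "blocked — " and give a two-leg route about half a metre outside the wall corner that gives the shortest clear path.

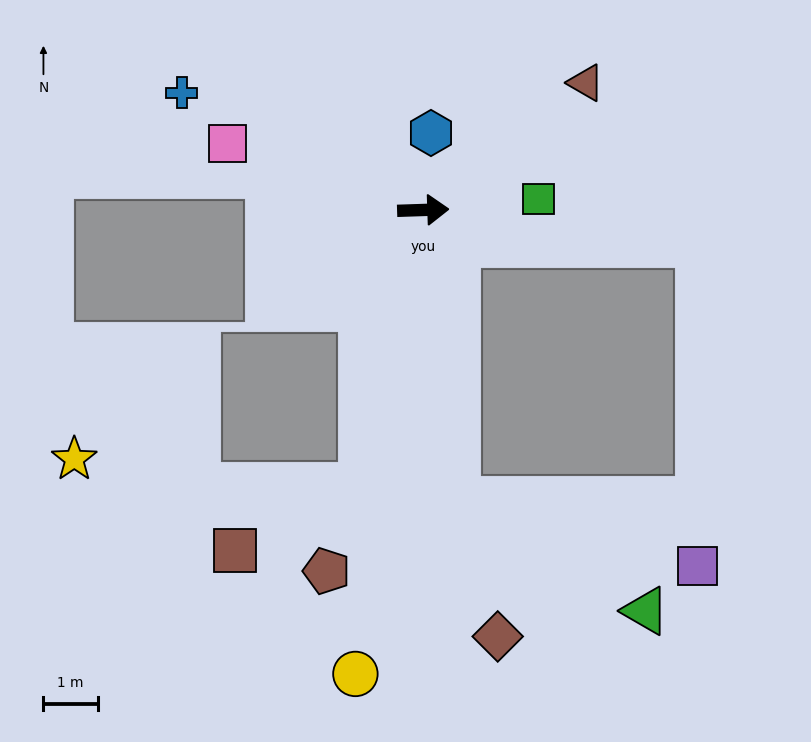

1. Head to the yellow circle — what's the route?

turn right 100°, forward 8.7 m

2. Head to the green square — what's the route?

turn left 4°, forward 2.1 m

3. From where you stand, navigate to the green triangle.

blocked — turn right 85°, forward 5.4 m, then turn left 52°, forward 4.0 m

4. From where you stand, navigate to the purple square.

blocked — turn right 85°, forward 5.4 m, then turn left 68°, forward 4.6 m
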